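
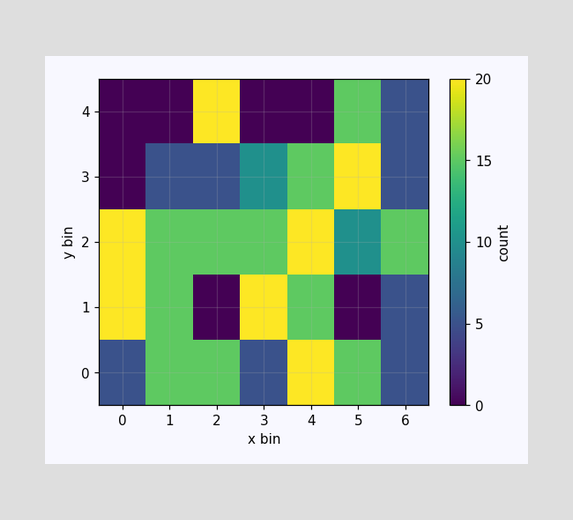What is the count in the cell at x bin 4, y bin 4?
Matching the cell (4, 4) against the colorbar gives 0.

0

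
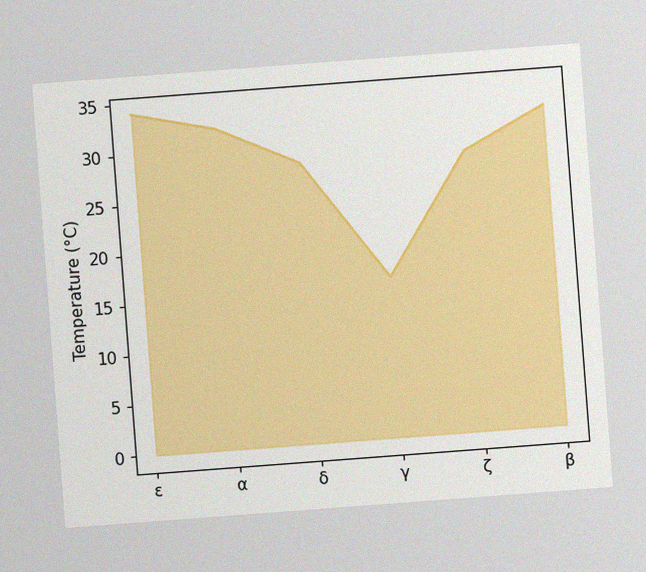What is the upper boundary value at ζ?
28°C

The chart is tilted about 4° counter-clockwise, with some photo noise. At ζ the upper boundary is at 28°C.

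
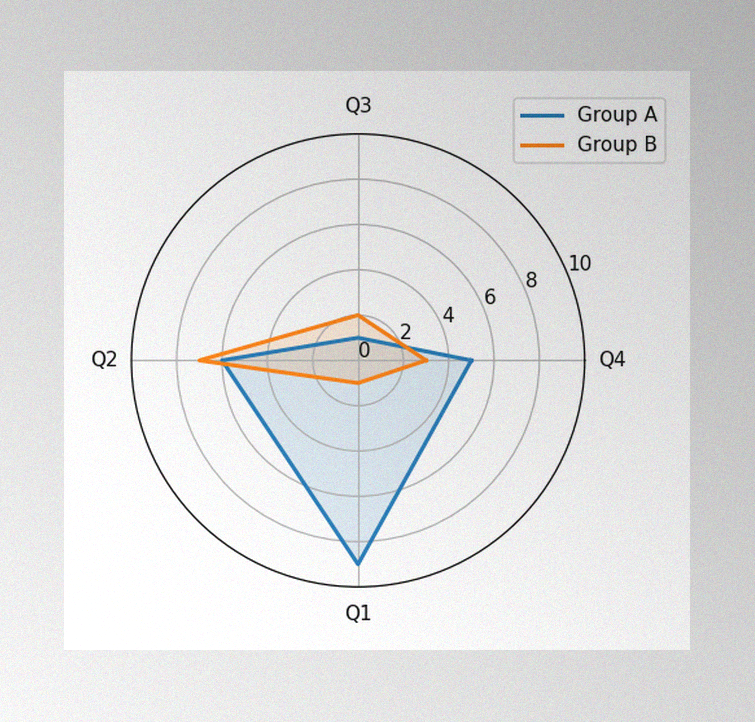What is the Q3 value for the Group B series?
The image has some photo noise and uneven lighting. On the Q3 axis, Group B reaches 2.

2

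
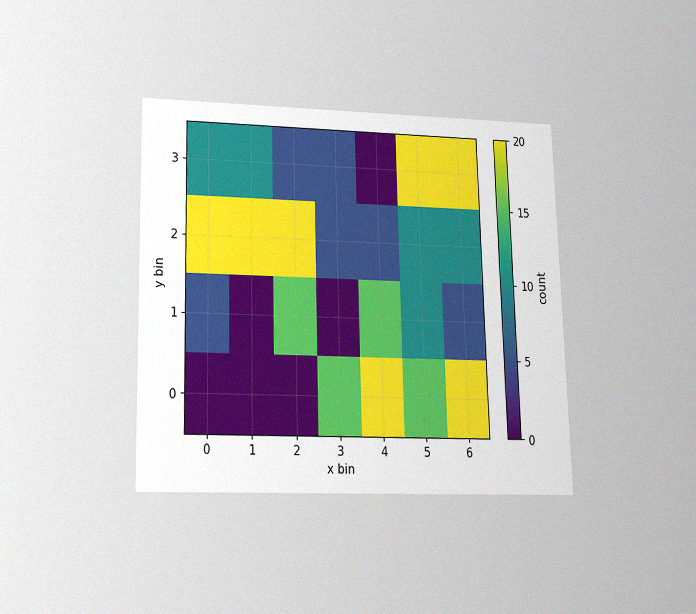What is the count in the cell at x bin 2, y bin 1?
15

The chart is viewed slightly from below, with some photo noise. Matching the cell (2, 1) against the colorbar gives 15.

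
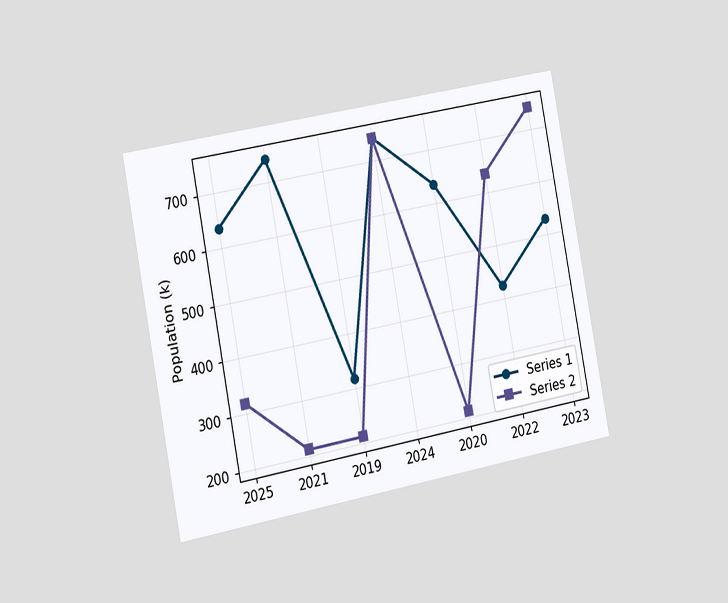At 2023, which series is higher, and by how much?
Series 2, by 212k

The chart is tilted about 11° counter-clockwise and viewed slightly from the left. At 2023, Series 2 sits above the other line by 212k.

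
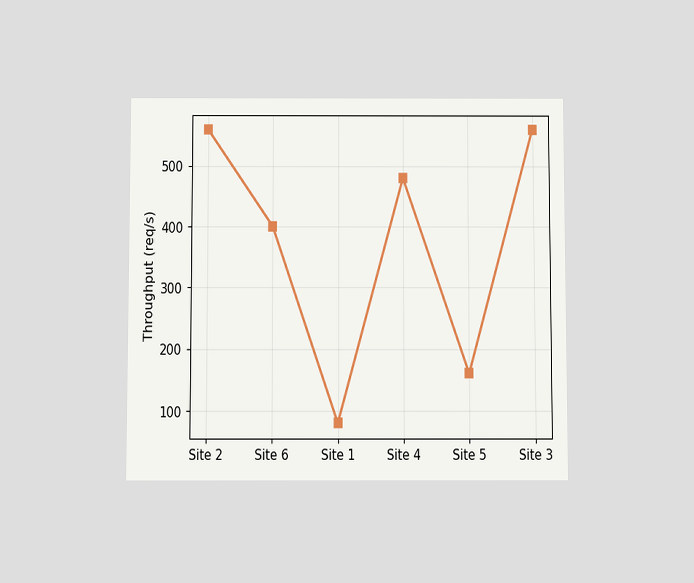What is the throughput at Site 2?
560req/s

The chart is viewed slightly from below. At Site 2, the line is at 560req/s.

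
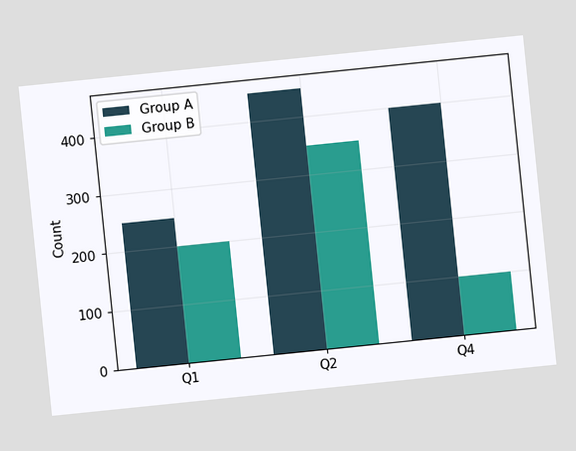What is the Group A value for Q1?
250

The chart is tilted about 6° counter-clockwise. The Group A bar at Q1 reaches 250 on the y-axis.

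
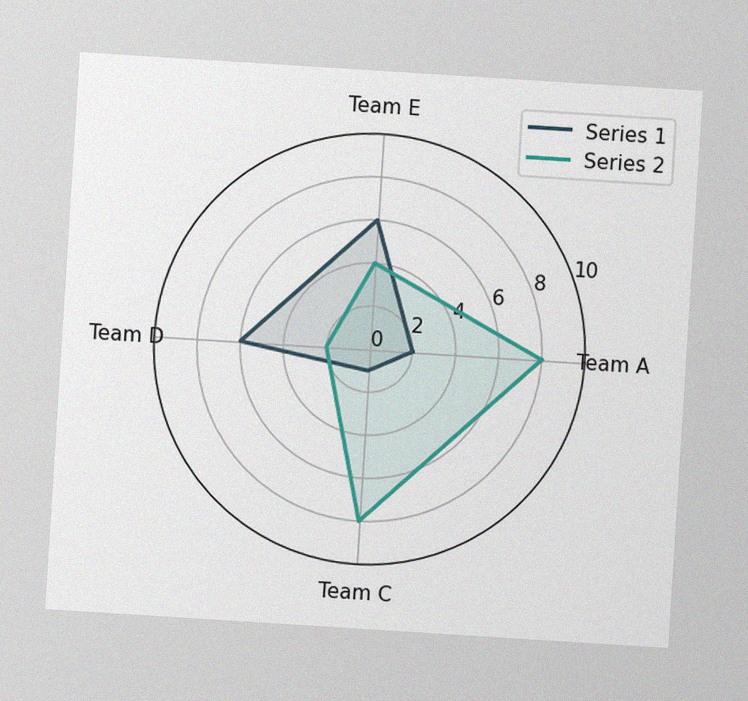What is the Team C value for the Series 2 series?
8

The chart is tilted about 4° clockwise, with some photo noise. On the Team C axis, Series 2 reaches 8.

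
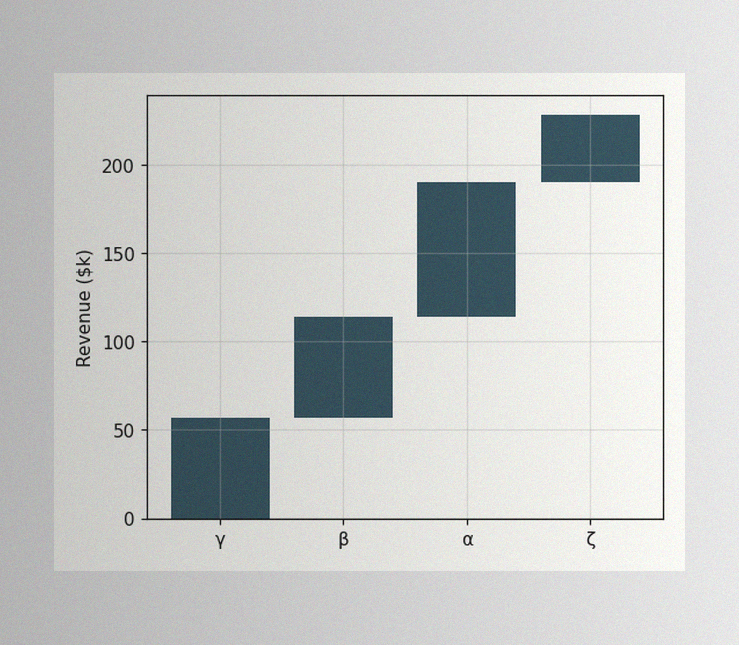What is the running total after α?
The image has some photo noise and uneven lighting. After α the running total reaches $190k.

$190k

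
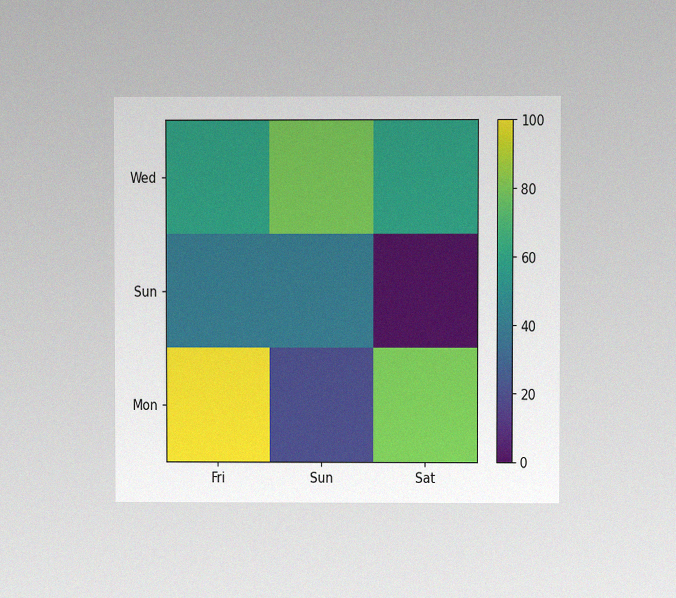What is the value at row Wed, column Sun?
The chart is viewed at a slight angle, with some photo noise. Matching cell (Wed, Sun) against the colorbar gives 80.

80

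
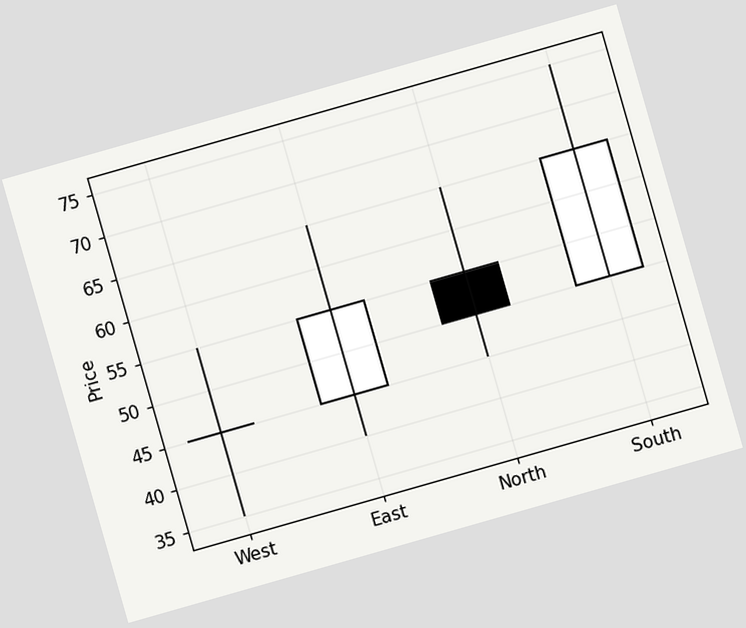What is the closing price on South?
The chart is tilted about 16° counter-clockwise. The South candle closes at 65.

65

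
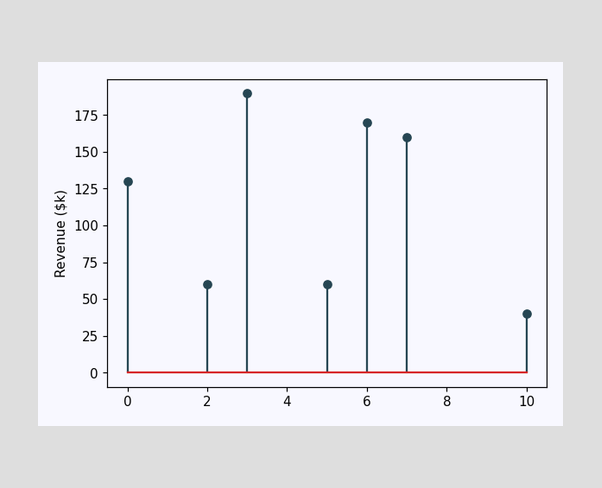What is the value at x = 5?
The stem at x=5 reaches $60k.

$60k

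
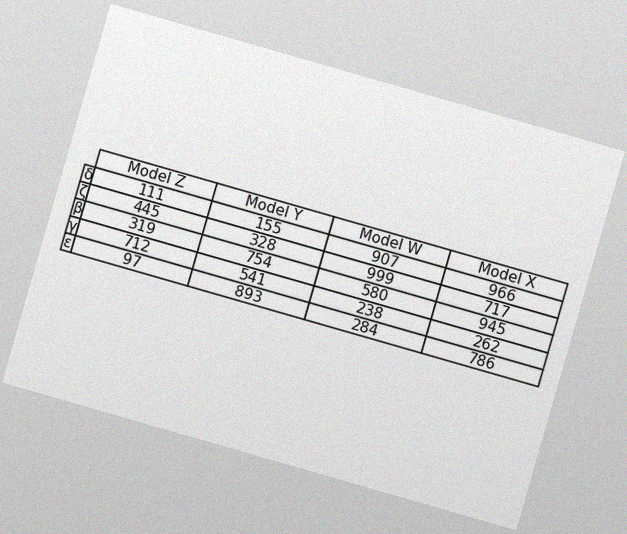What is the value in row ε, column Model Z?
The chart is tilted about 16° clockwise, with some photo noise. The (ε, Model Z) cell reads 97.

97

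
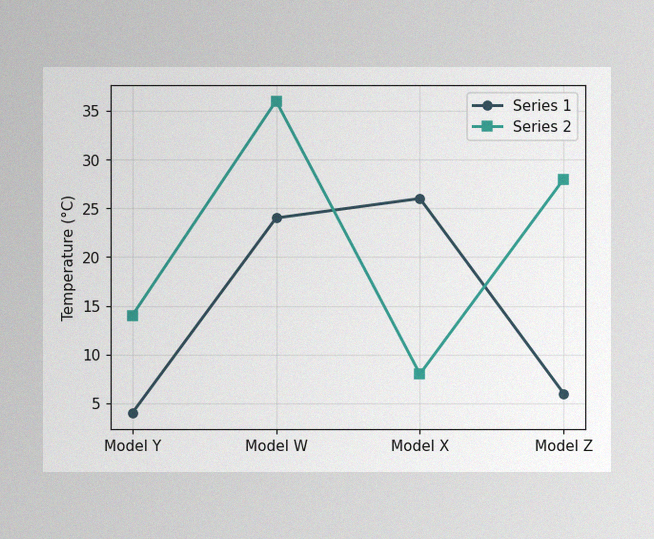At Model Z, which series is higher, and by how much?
The image has some photo noise and uneven lighting. At Model Z, Series 2 sits above the other line by 22°C.

Series 2, by 22°C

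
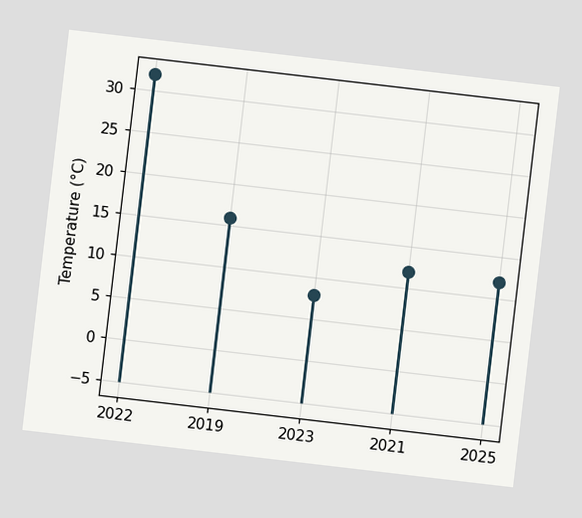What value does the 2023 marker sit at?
The chart is tilted about 7° clockwise. The 2023 marker sits at 8°C.

8°C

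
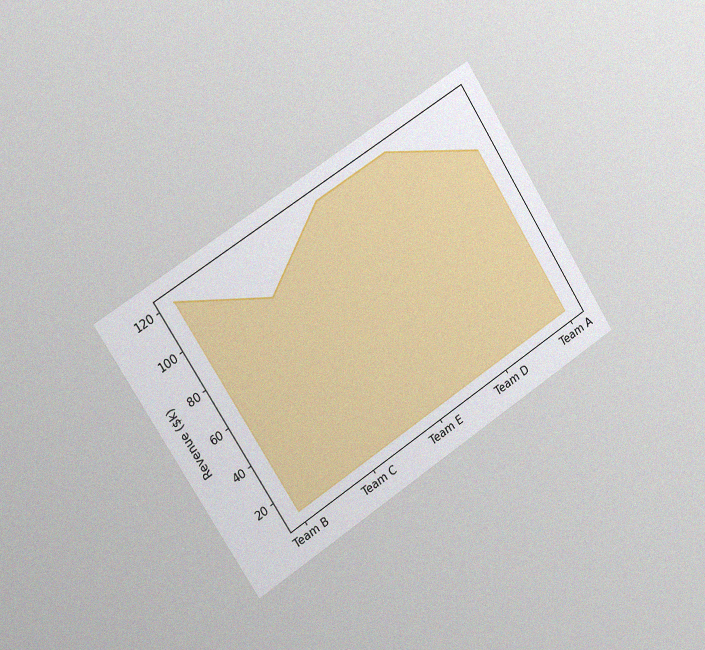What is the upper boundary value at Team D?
$120k

The chart is tilted about 32° counter-clockwise and viewed slightly from the left, with some photo noise. At Team D the upper boundary is at $120k.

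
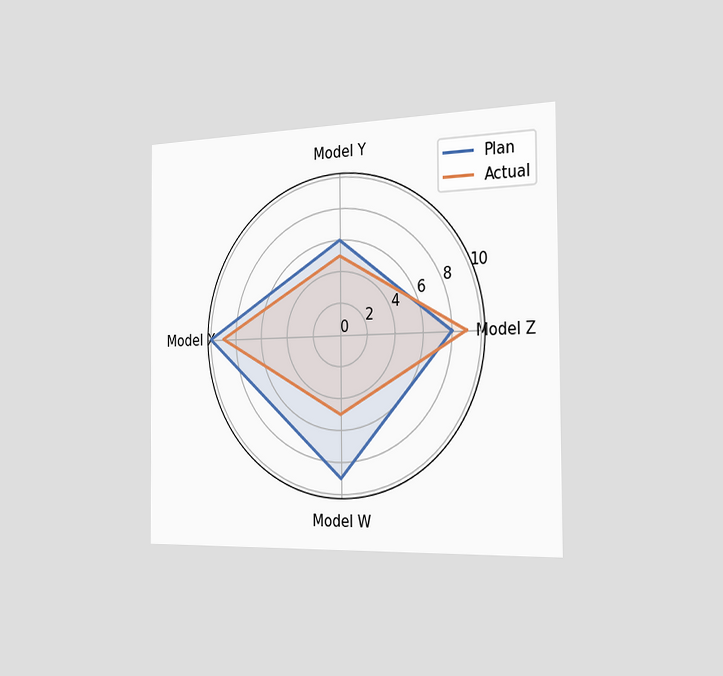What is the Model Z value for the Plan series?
8

The chart is viewed slightly from the right. On the Model Z axis, Plan reaches 8.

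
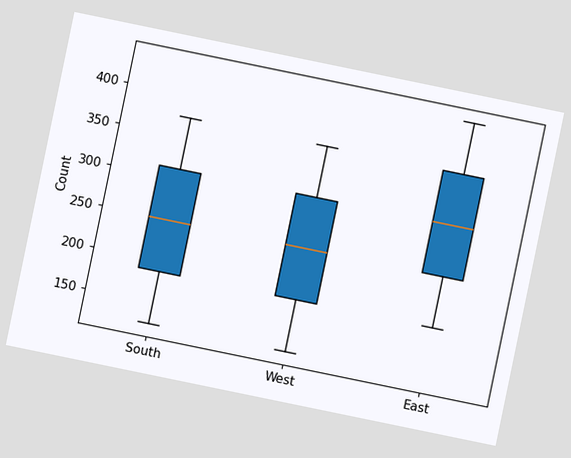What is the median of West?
The chart is tilted about 12° clockwise. The median line in the West box sits at 248.

248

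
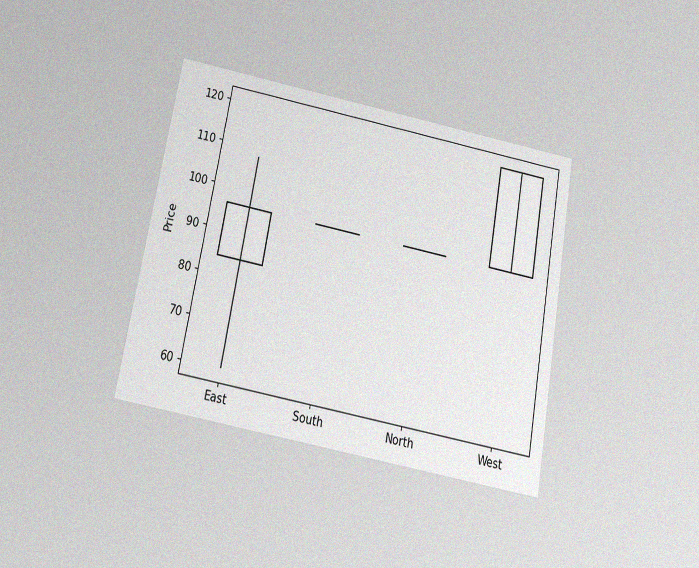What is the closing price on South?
The chart is tilted about 10° clockwise and viewed slightly from below, with some photo noise. The South candle closes at 96.

96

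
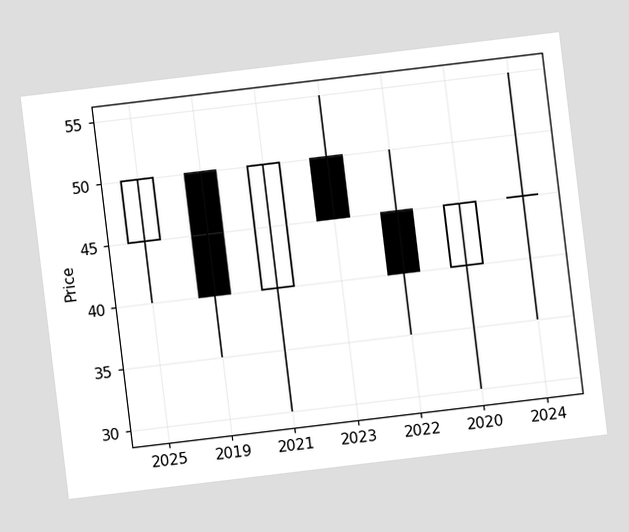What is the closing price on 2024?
45

The chart is tilted about 7° counter-clockwise. The 2024 candle closes at 45.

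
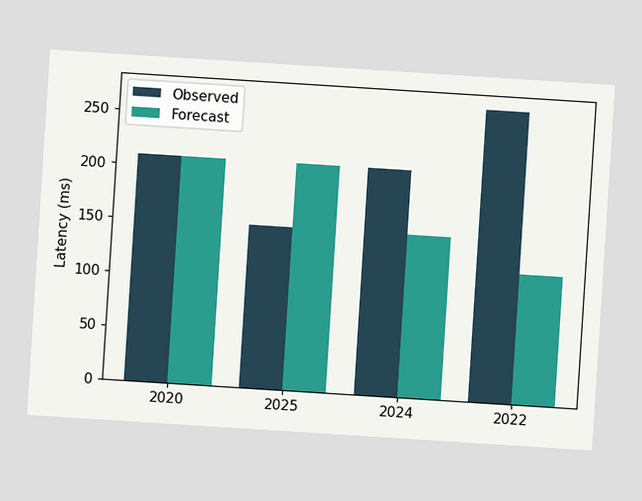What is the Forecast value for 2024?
150ms

The chart is tilted about 4° clockwise. The Forecast bar at 2024 reaches 150ms on the y-axis.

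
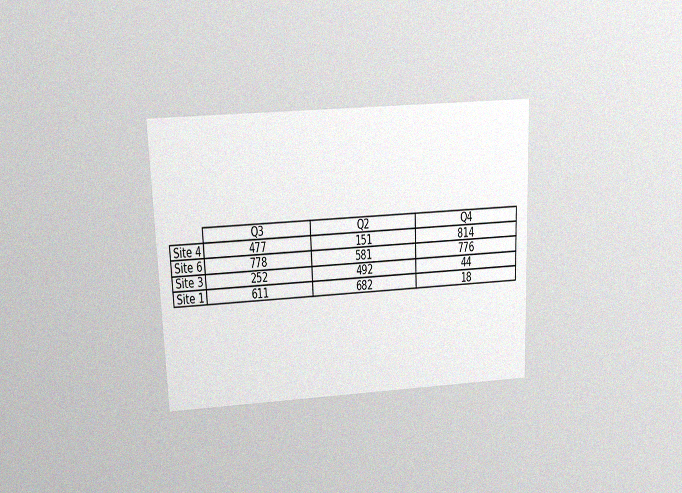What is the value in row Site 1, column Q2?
682

The chart is tilted about 2° counter-clockwise and viewed at a slight angle, with some photo noise. The (Site 1, Q2) cell reads 682.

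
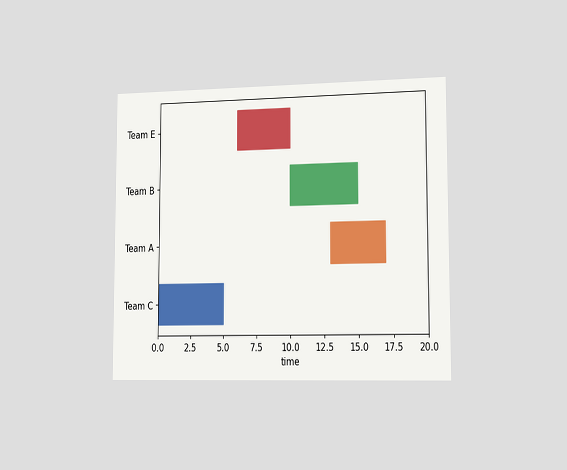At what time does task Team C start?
0

The chart is viewed slightly from the right. The Team C bar begins at t=0.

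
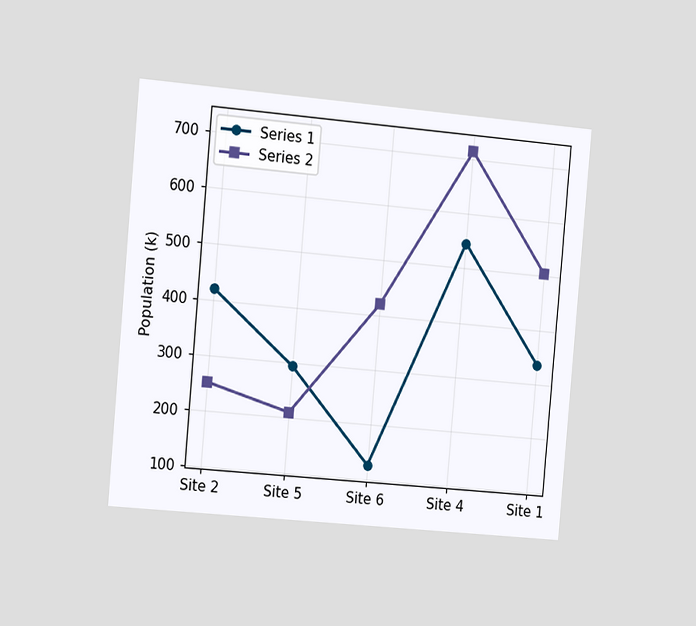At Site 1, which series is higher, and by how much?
Series 2, by 168k

The chart is tilted about 5° clockwise and viewed slightly from the left. At Site 1, Series 2 sits above the other line by 168k.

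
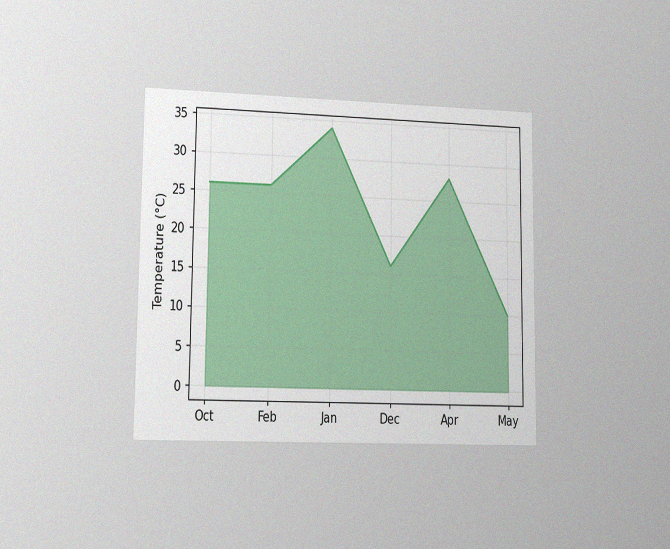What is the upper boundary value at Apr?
The chart is viewed at a slight angle, with some photo noise. At Apr the upper boundary is at 28°C.

28°C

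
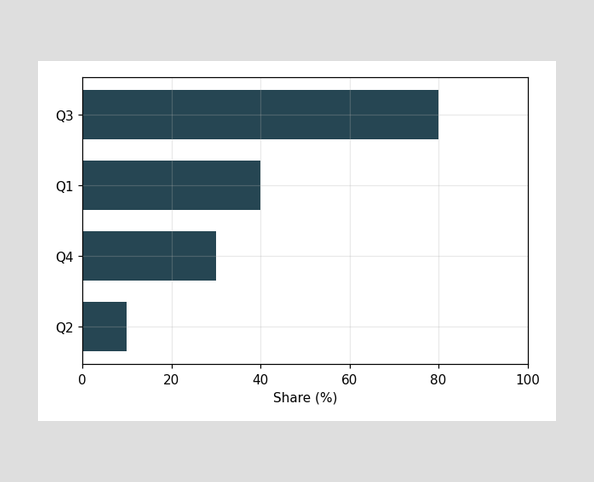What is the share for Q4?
30%

Reading along the chart's x-axis, the Q4 bar reaches 30%.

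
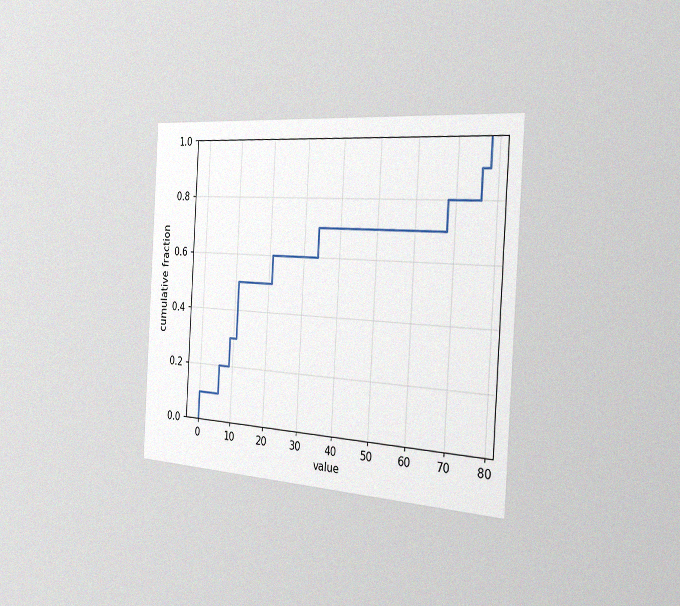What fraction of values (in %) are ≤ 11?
50%

The chart is tilted about 3° clockwise and viewed slightly from the right, with some photo noise. At x=11 the ECDF step is at 50%.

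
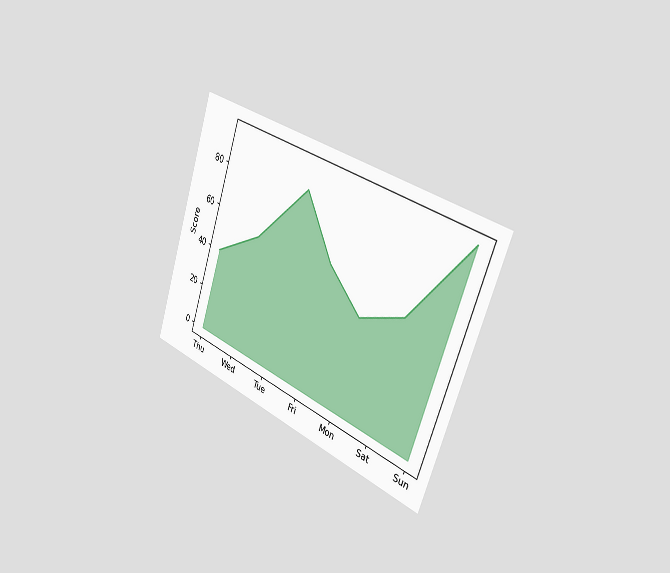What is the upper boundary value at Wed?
The chart is tilted about 19° clockwise and viewed slightly from the right. At Wed the upper boundary is at 55.

55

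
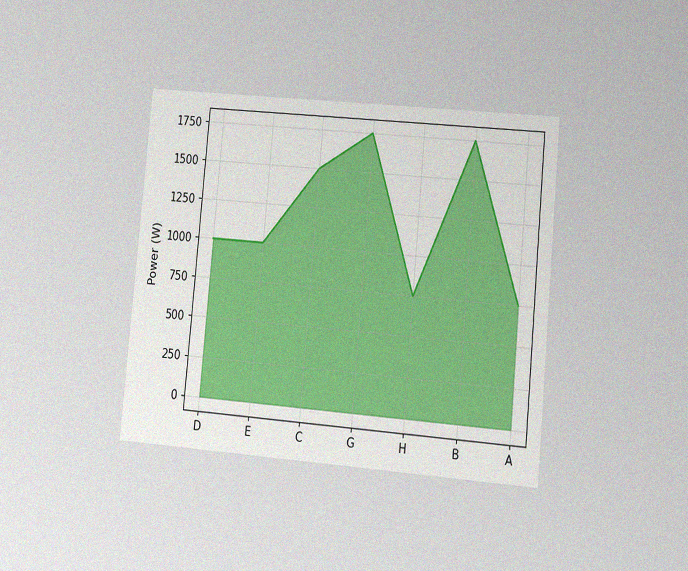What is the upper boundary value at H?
The chart is tilted about 5° clockwise and viewed at a slight angle, with some photo noise. At H the upper boundary is at 750W.

750W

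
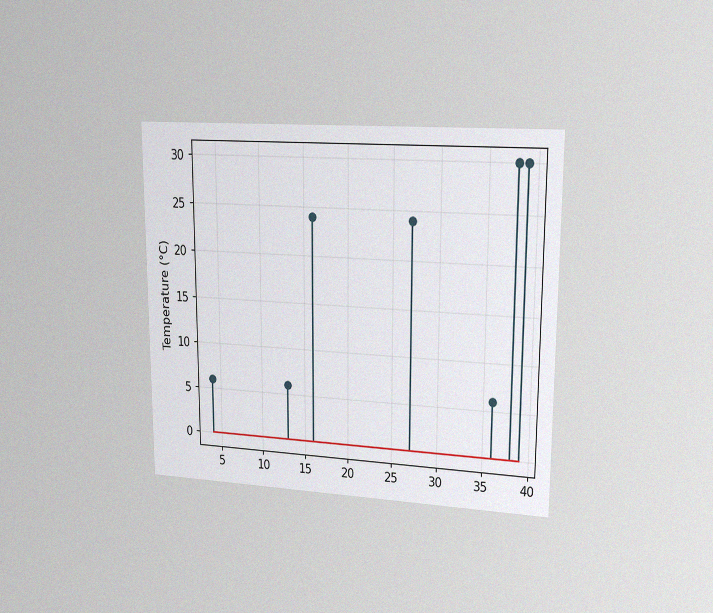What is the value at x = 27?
The chart is viewed slightly from the right, with some photo noise. The stem at x=27 reaches 24°C.

24°C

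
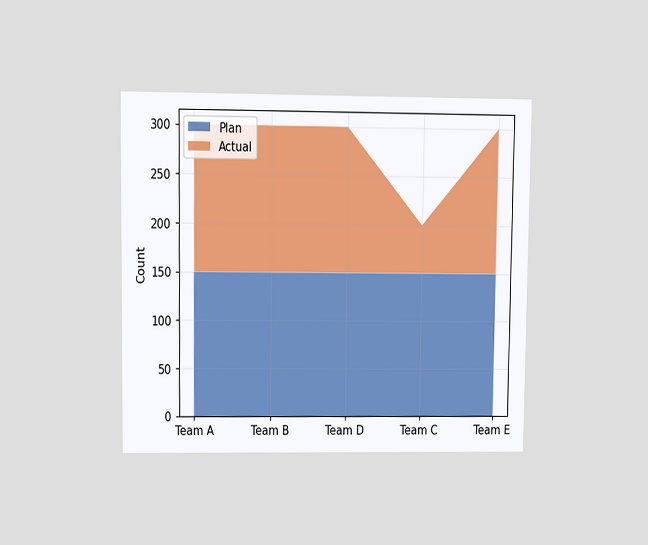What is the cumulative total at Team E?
300

The chart is viewed at a slight angle. The stacked total at Team E reaches 300.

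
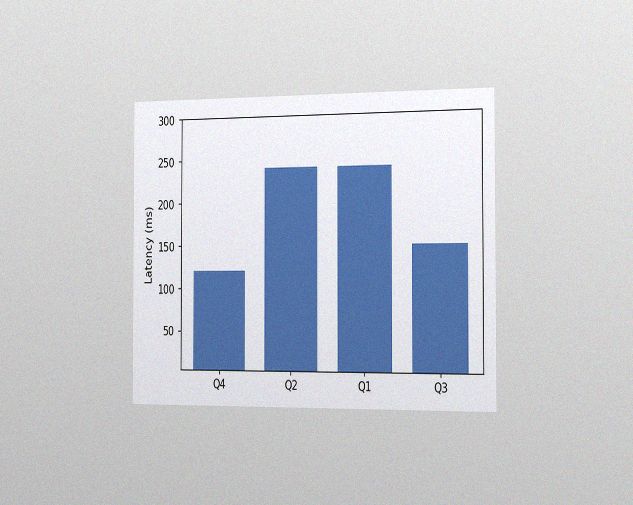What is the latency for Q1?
240ms

The chart is viewed slightly from the right, with some photo noise. Reading along the chart's y-axis, the Q1 bar reaches 240ms.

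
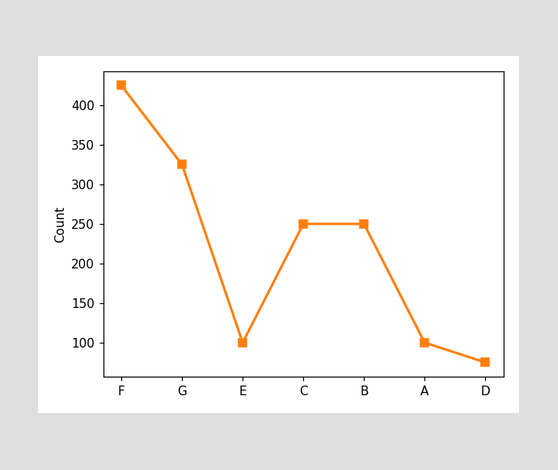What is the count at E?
At E, the line is at 100.

100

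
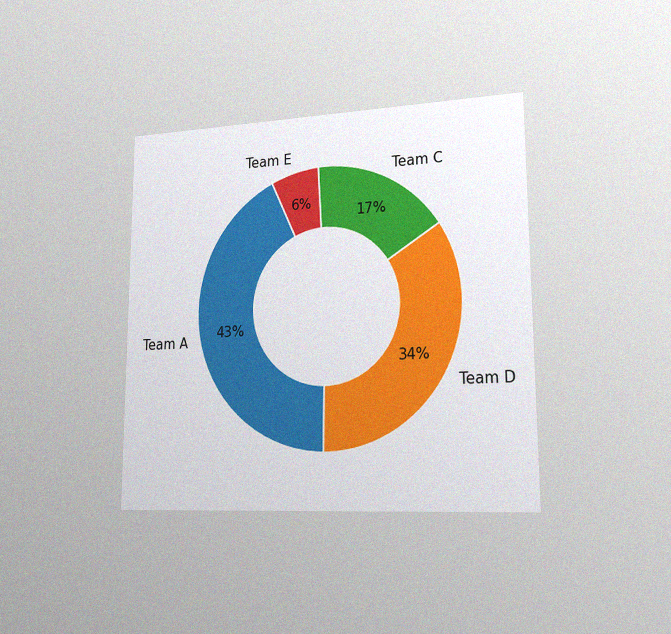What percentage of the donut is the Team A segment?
The chart is viewed slightly from the right, with some photo noise. The Team A segment takes up 43% of the ring.

43%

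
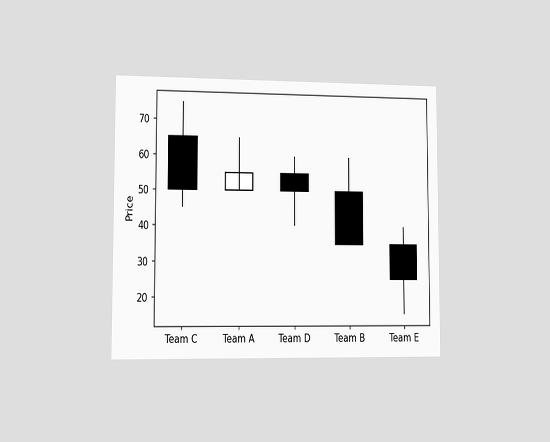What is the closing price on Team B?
35

The chart is viewed slightly from the left. The Team B candle closes at 35.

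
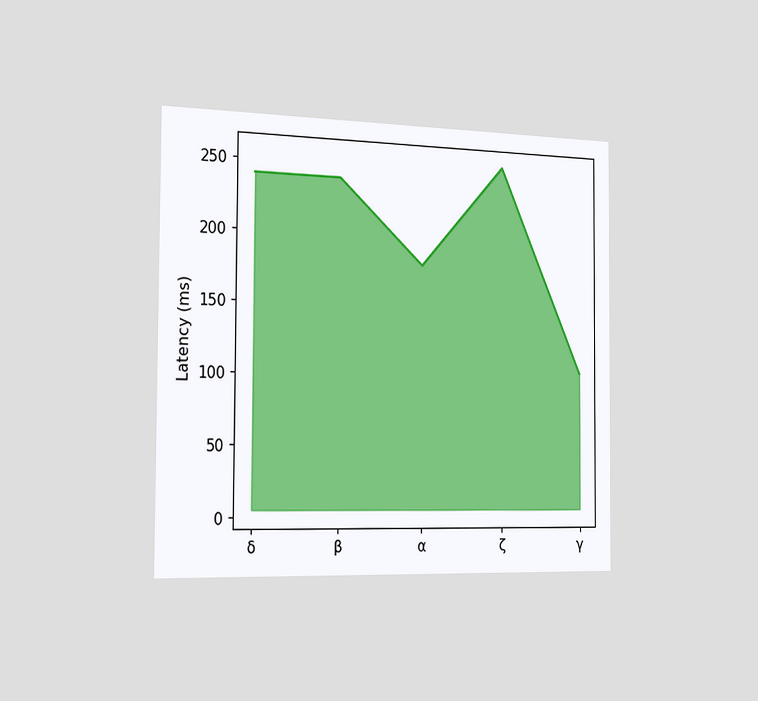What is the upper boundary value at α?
180ms

The chart is viewed slightly from the left. At α the upper boundary is at 180ms.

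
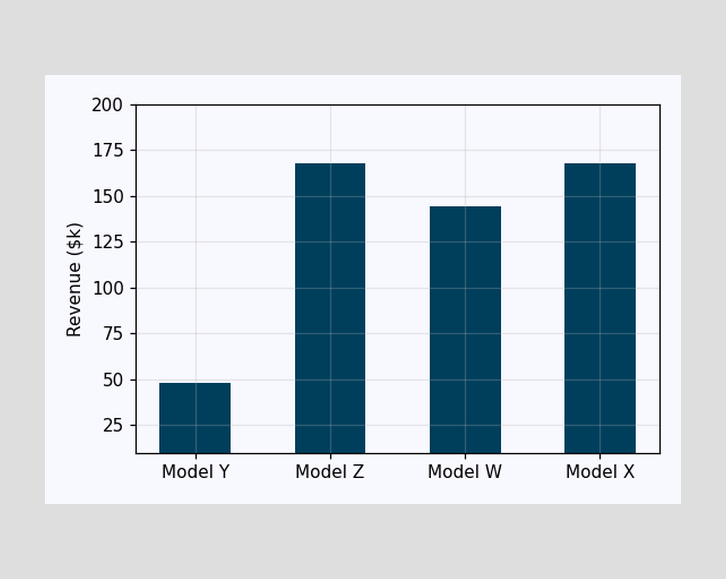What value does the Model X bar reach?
Reading along the chart's y-axis, the Model X bar reaches $168k.

$168k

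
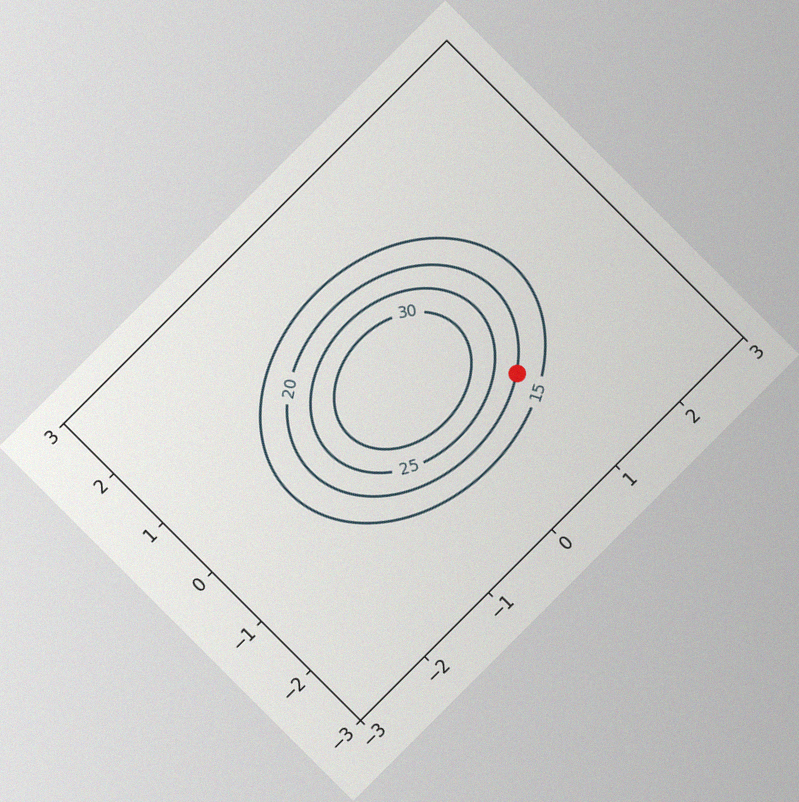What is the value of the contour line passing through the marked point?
The chart is tilted about 45° counter-clockwise, with some photo noise. The marked point sits on the contour labelled 20.

20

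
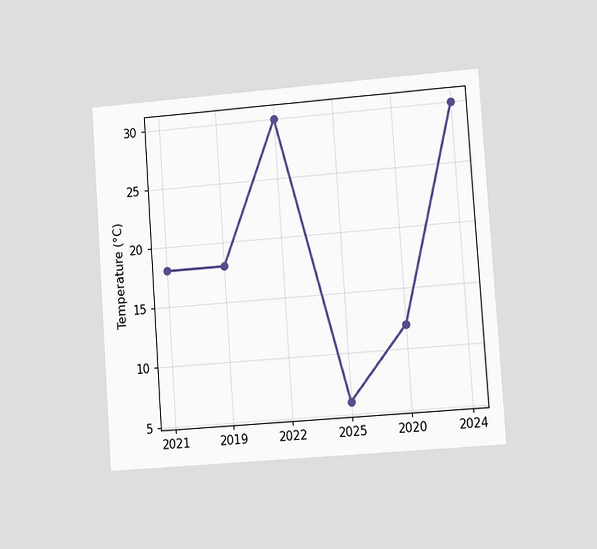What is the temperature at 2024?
The chart is tilted about 4° counter-clockwise and viewed slightly from the right. At 2024, the line is at 30°C.

30°C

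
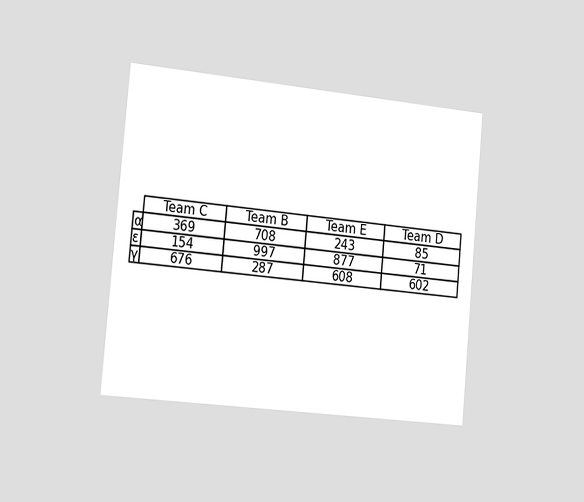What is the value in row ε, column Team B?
997

The chart is tilted about 5° clockwise and viewed slightly from the left. The (ε, Team B) cell reads 997.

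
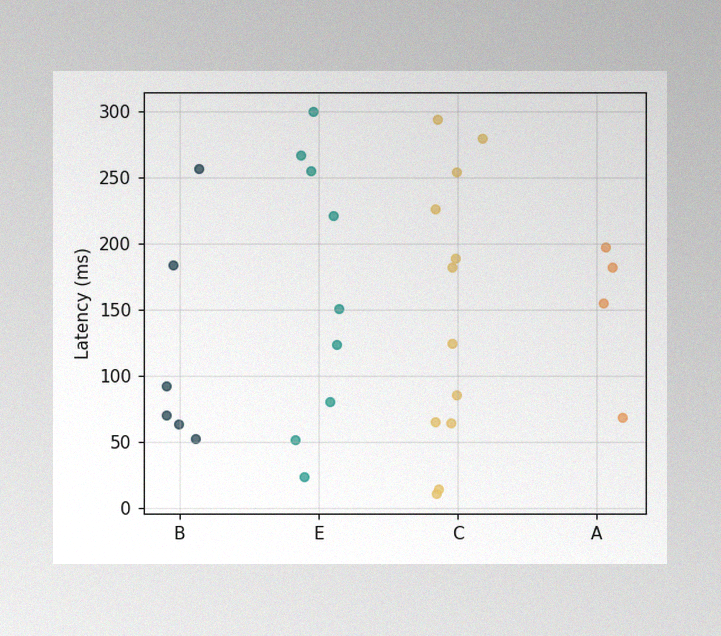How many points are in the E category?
9

The image has some photo noise and uneven lighting. Counting the markers in the E column gives 9.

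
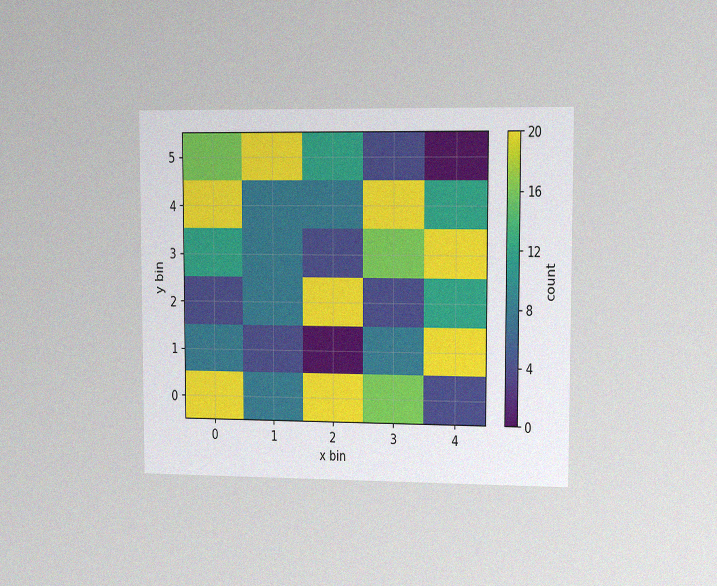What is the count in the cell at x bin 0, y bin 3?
12

The chart is viewed slightly from the right, with some photo noise. Matching the cell (0, 3) against the colorbar gives 12.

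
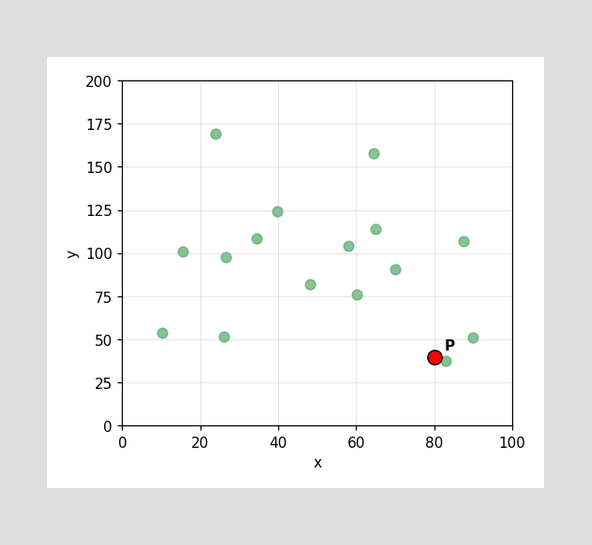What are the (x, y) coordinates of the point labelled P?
(80, 40)

Following the gridlines from P to each axis, P sits at (80, 40).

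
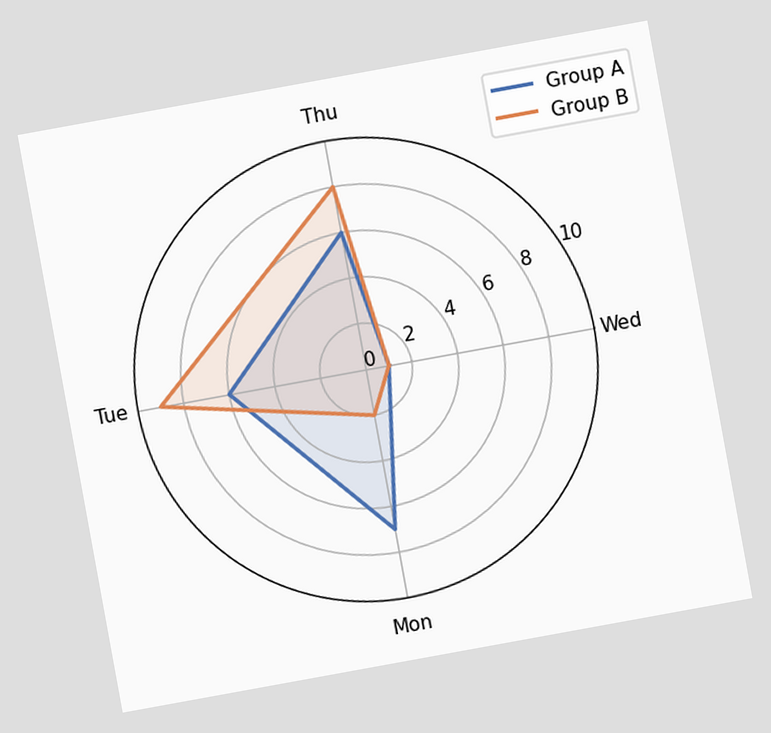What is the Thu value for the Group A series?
The chart is tilted about 10° counter-clockwise. On the Thu axis, Group A reaches 6.

6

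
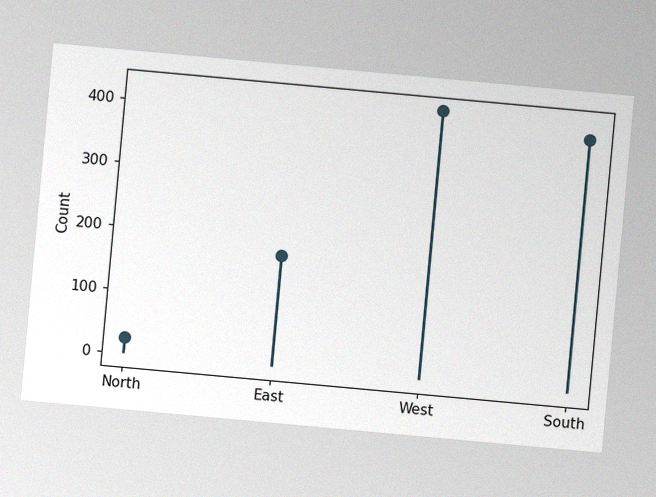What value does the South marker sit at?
The chart is tilted about 5° clockwise, with some photo noise. The South marker sits at 400.

400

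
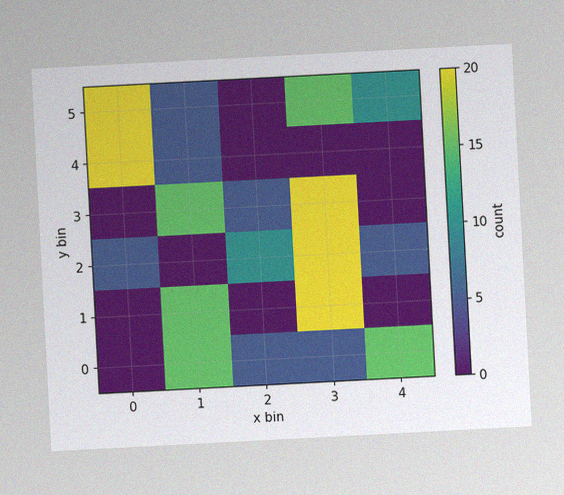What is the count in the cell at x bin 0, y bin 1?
The chart is tilted about 3° counter-clockwise, with some photo noise. Matching the cell (0, 1) against the colorbar gives 0.

0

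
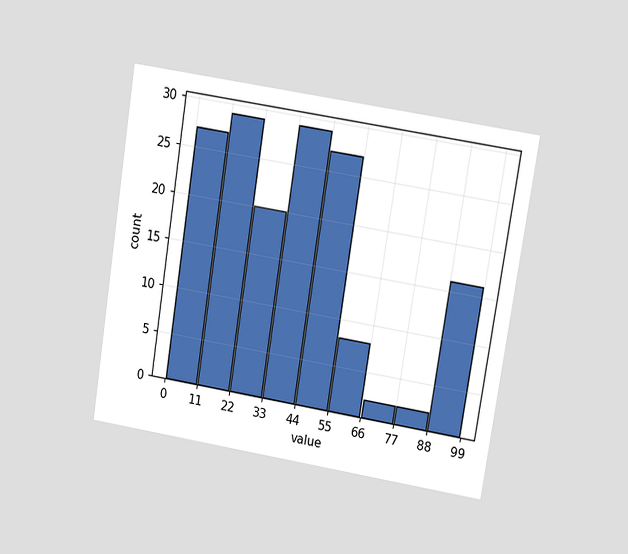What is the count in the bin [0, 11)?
27

The chart is tilted about 9° clockwise and viewed at a slight angle. The [0, 11) bin has height 27.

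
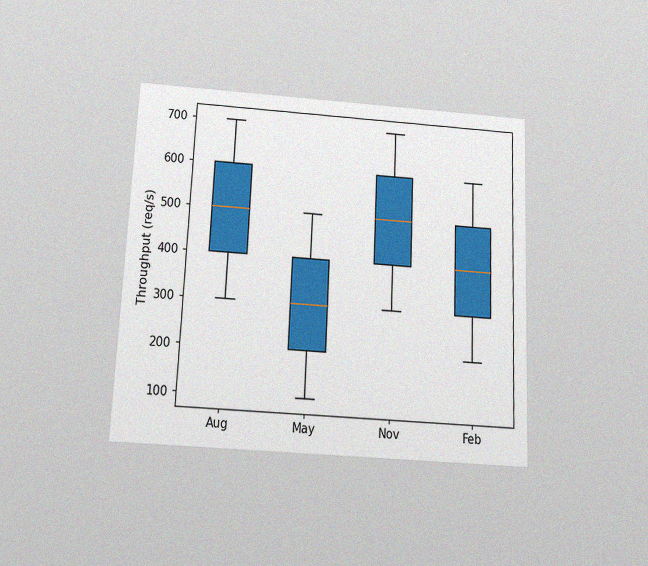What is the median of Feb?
The chart is tilted about 2° clockwise and viewed slightly from below, with some photo noise. The median line in the Feb box sits at 400req/s.

400req/s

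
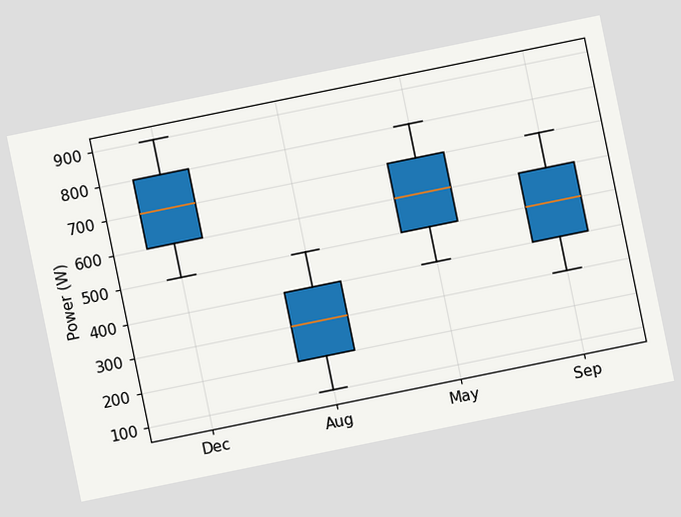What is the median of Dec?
The chart is tilted about 12° counter-clockwise. The median line in the Dec box sits at 700W.

700W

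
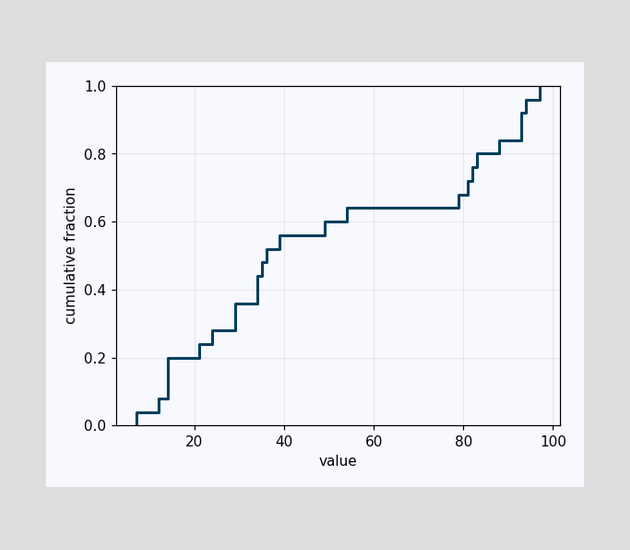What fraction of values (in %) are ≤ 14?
20%

At x=14 the ECDF step is at 20%.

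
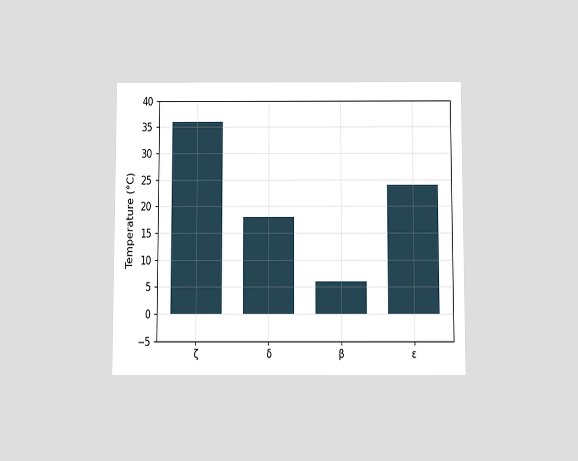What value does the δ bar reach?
18°C

The chart is viewed slightly from below. Reading along the chart's y-axis, the δ bar reaches 18°C.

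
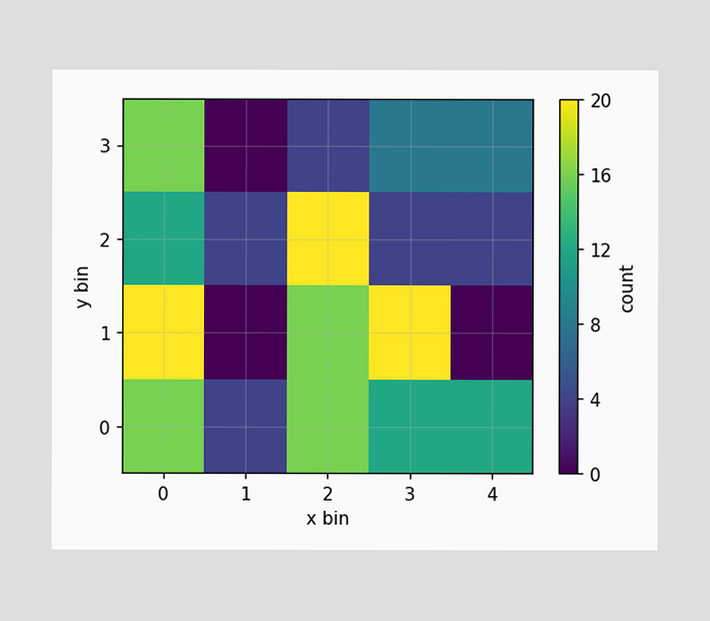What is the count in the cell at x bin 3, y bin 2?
Matching the cell (3, 2) against the colorbar gives 4.

4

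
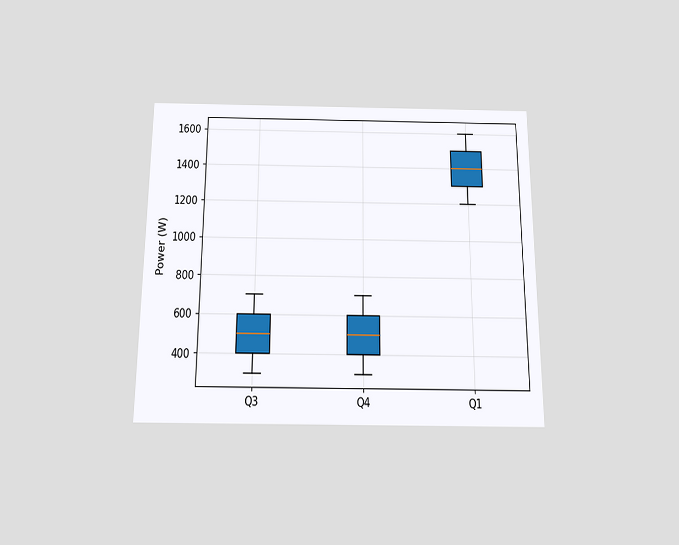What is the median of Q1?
1400W

The chart is viewed slightly from below. The median line in the Q1 box sits at 1400W.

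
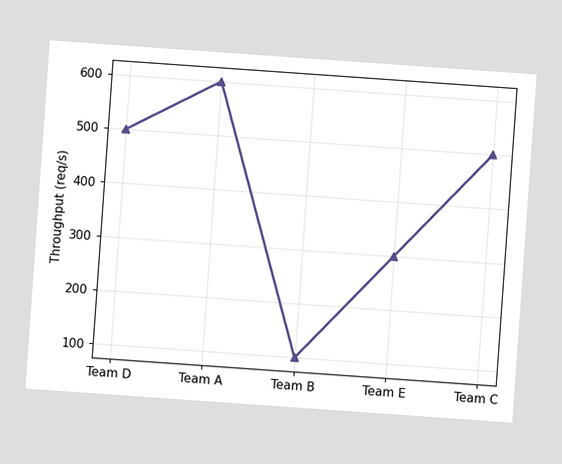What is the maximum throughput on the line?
The chart is tilted about 4° clockwise. The highest point is at Team A, and reading across to the y-axis gives 600req/s.

600req/s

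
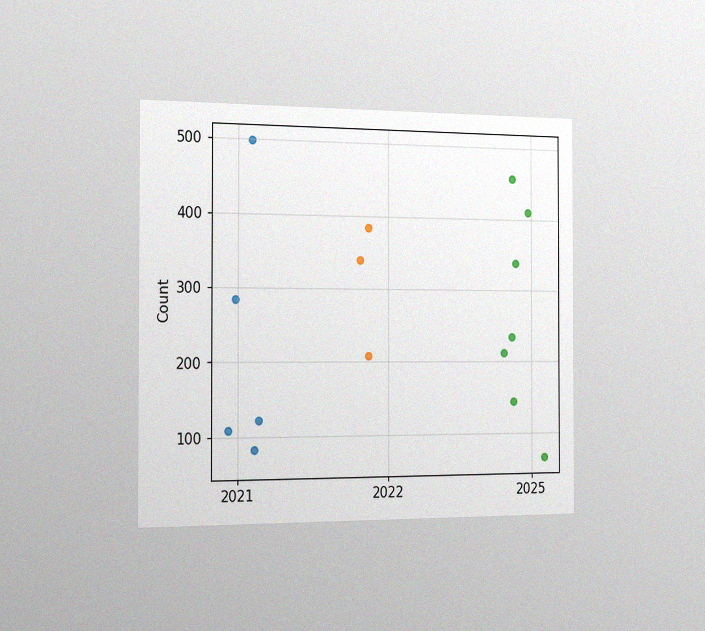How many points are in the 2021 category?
The chart is viewed slightly from the left, with some photo noise. Counting the markers in the 2021 column gives 5.

5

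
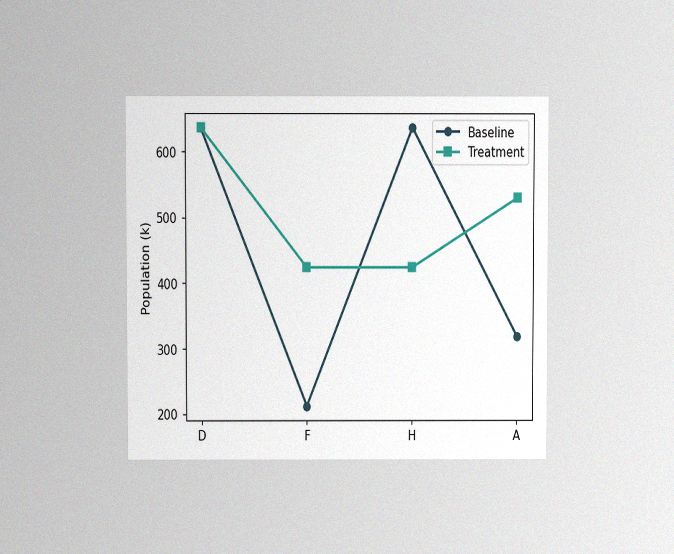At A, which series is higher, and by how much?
Treatment, by 212k

The chart is viewed at a slight angle, with some photo noise. At A, Treatment sits above the other line by 212k.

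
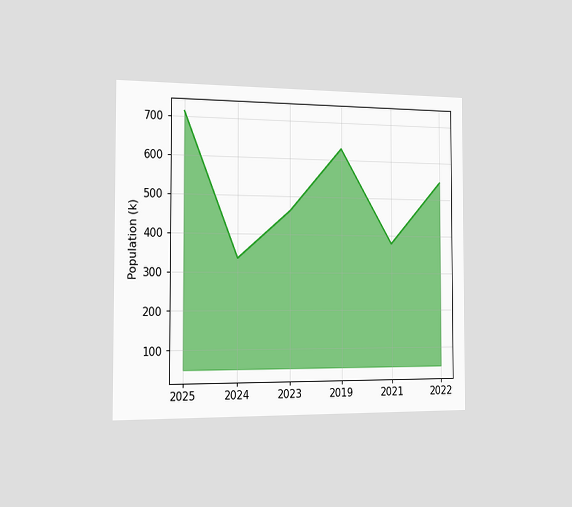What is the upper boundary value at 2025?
714k

The chart is viewed slightly from the left. At 2025 the upper boundary is at 714k.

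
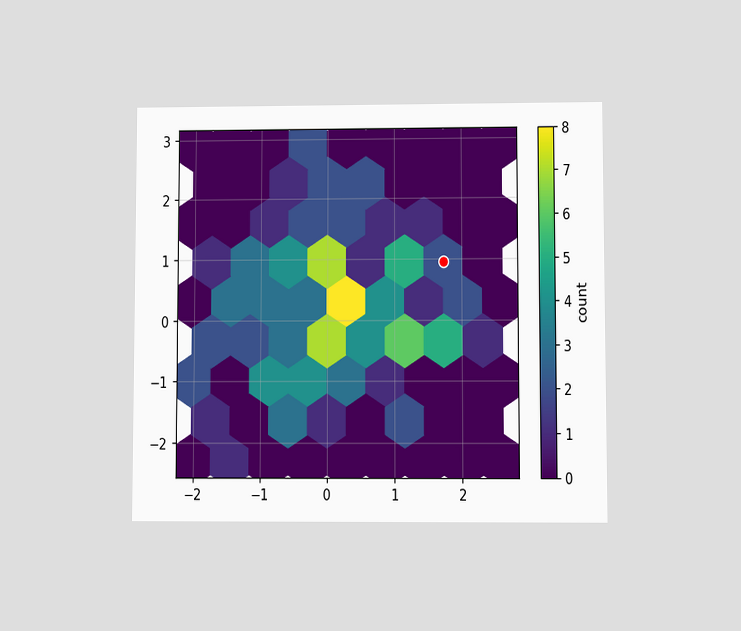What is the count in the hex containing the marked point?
2

The chart is viewed at a slight angle. The marked hex reads 2 on the colorbar.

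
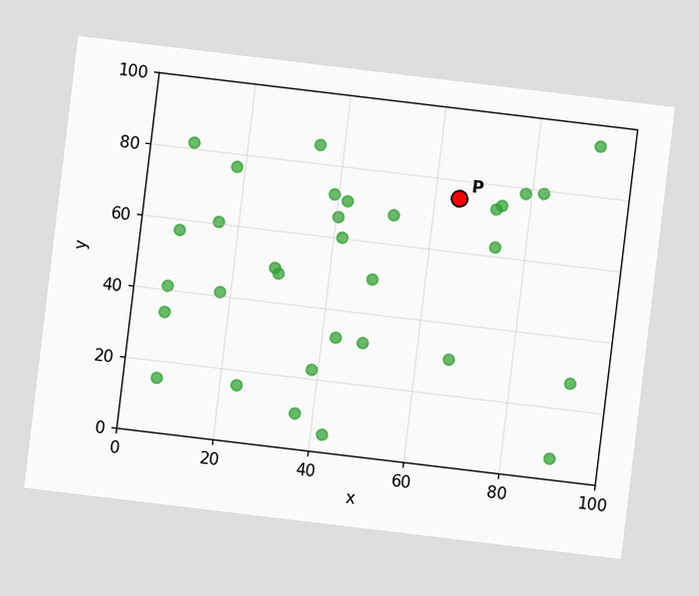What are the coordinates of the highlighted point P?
The chart is tilted about 7° clockwise. Following the gridlines from P to each axis, P sits at (65, 75).

(65, 75)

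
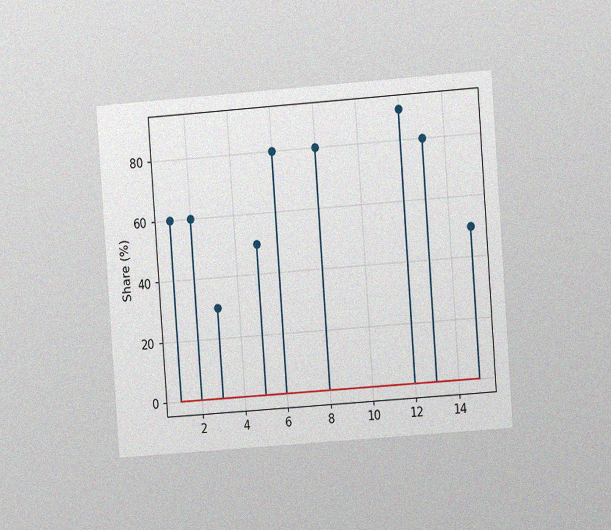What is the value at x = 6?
80%

The chart is tilted about 4° counter-clockwise and viewed at a slight angle, with some photo noise. The stem at x=6 reaches 80%.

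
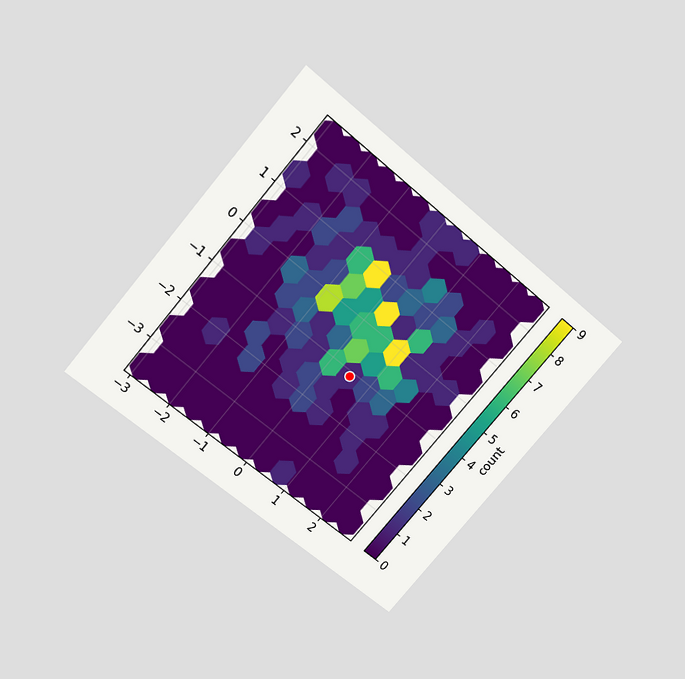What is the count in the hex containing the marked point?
The chart is tilted about 40° clockwise and viewed slightly from above. The marked hex reads 1 on the colorbar.

1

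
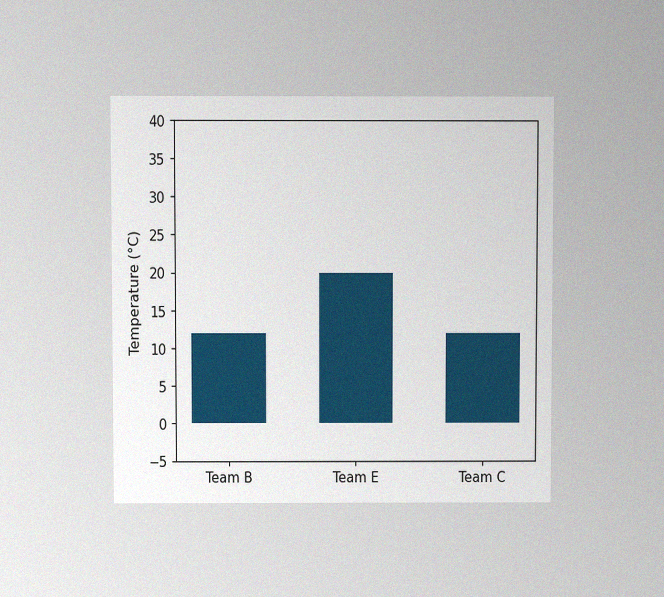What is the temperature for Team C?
12°C

The chart is viewed at a slight angle, with some photo noise. Reading along the chart's y-axis, the Team C bar reaches 12°C.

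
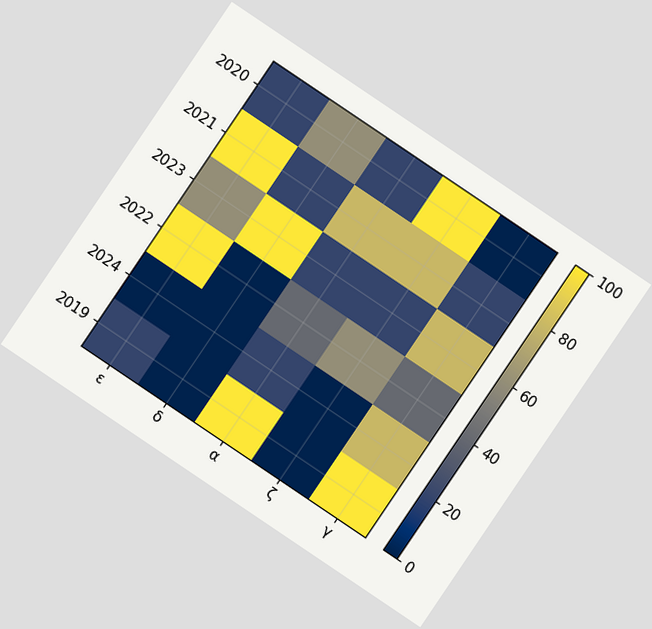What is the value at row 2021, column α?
80

The chart is tilted about 34° clockwise. Matching cell (2021, α) against the colorbar gives 80.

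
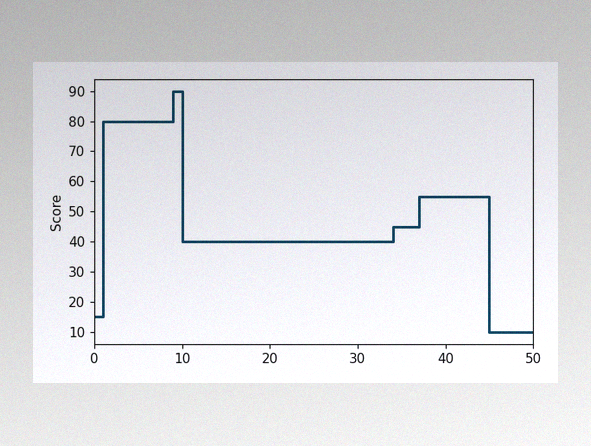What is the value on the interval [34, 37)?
45

The image has some photo noise and uneven lighting. On [34, 37) the step sits at 45.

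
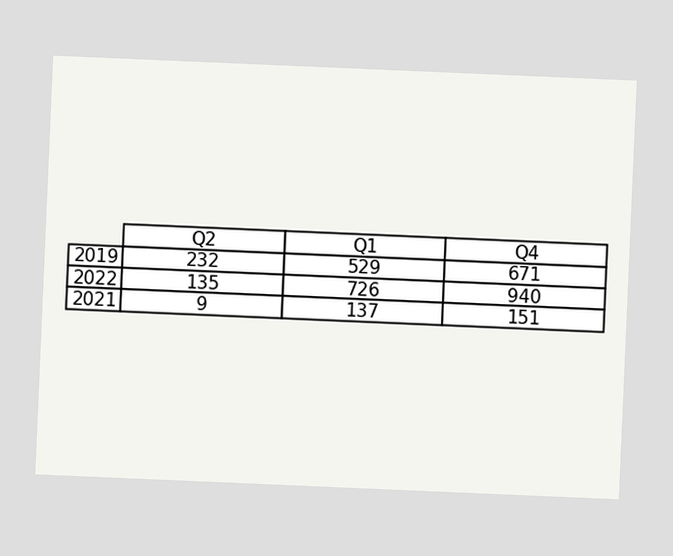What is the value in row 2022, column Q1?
726

The chart is tilted about 2° clockwise. The (2022, Q1) cell reads 726.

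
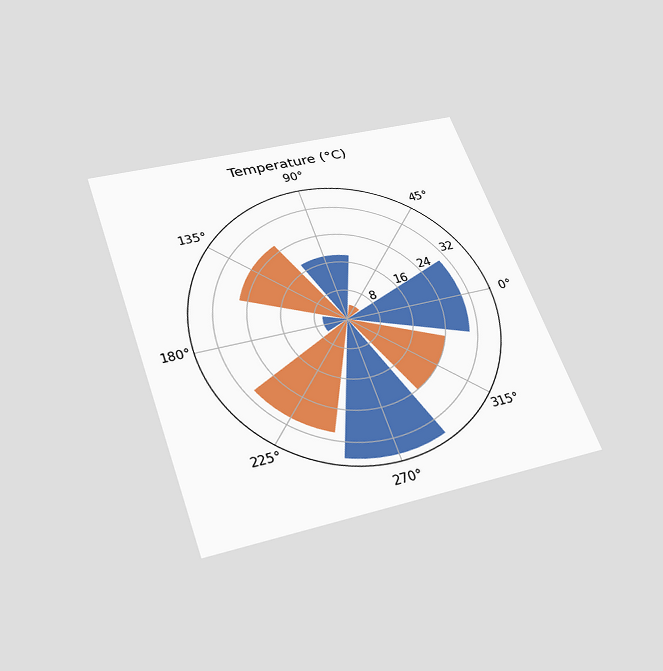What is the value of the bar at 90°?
18°C

The chart is tilted about 19° counter-clockwise and viewed slightly from below. The bar at 90° reaches 18°C on the radial axis.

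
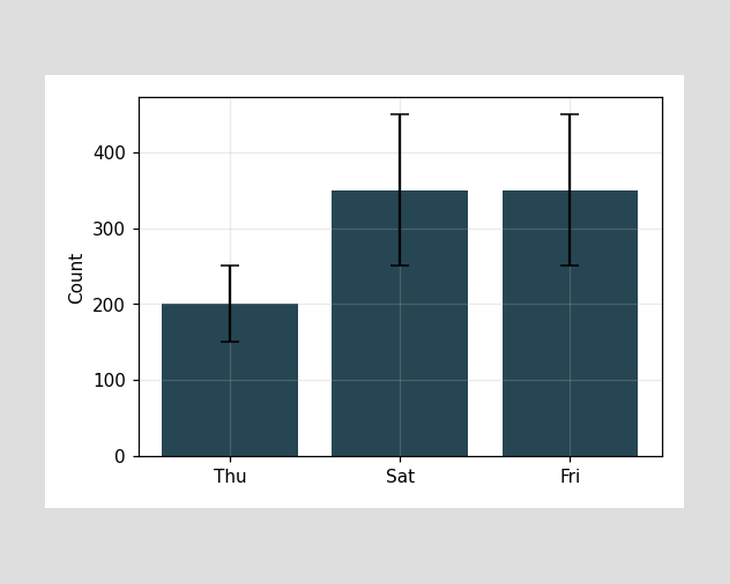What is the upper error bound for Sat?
450

The Sat bar's upper whisker reaches 450.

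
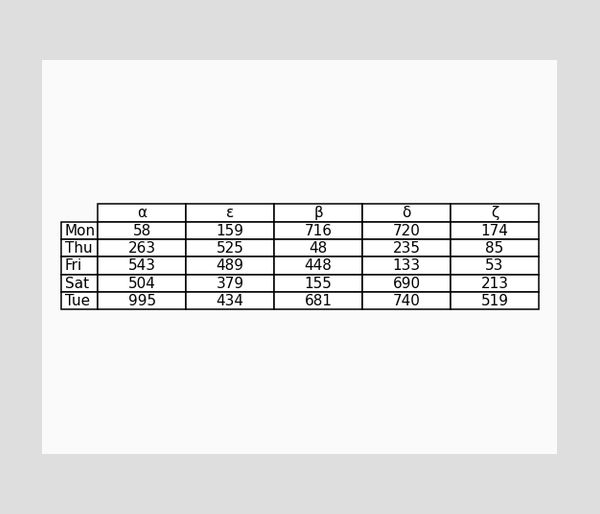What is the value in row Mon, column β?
716

The (Mon, β) cell reads 716.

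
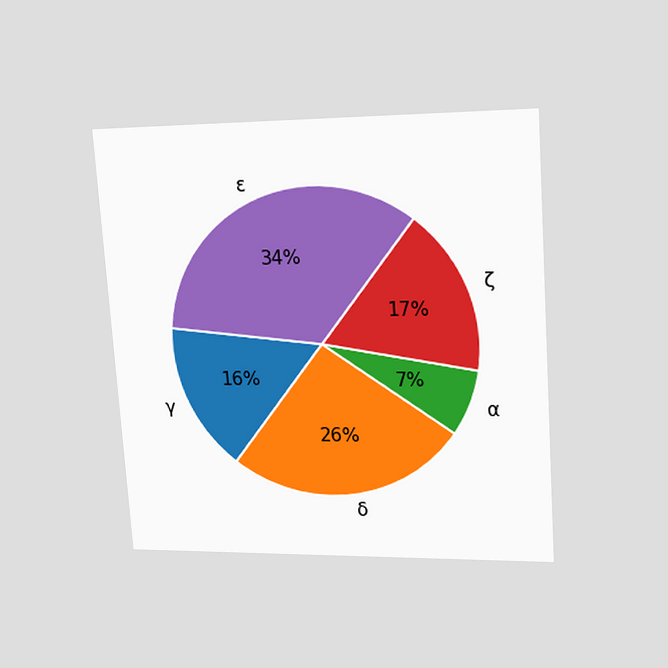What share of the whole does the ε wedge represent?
The chart is tilted about 4° counter-clockwise and viewed at a slight angle. The ε slice takes up 34% of the pie.

34%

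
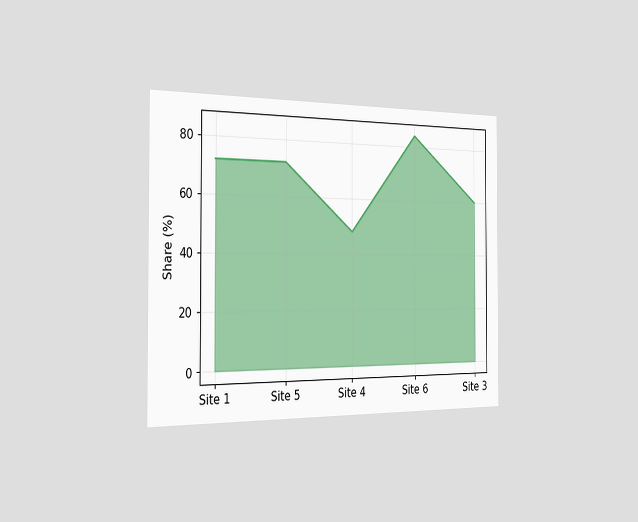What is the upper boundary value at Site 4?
The chart is viewed slightly from the left. At Site 4 the upper boundary is at 48%.

48%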